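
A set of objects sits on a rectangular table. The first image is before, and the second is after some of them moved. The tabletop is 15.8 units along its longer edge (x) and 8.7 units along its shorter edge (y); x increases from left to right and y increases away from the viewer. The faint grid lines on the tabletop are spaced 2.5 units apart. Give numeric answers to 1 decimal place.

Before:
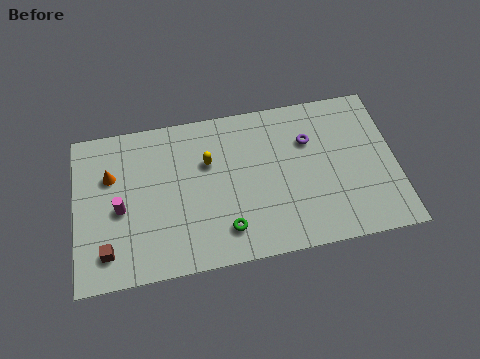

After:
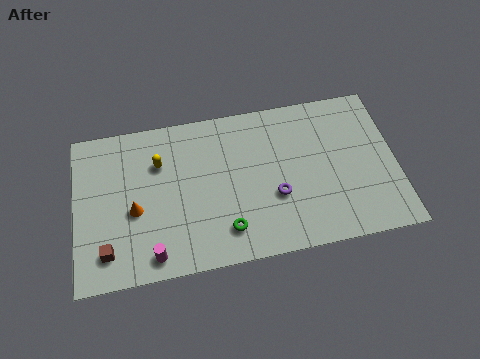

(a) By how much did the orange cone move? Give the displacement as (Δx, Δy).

(1.1, -2.1)

The orange cone started near (1.8, 5.8) and ended near (2.9, 3.7).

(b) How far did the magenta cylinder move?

3.2

From (2.2, 3.9) to (3.7, 1.1), the magenta cylinder covered √(1.5² + 2.8²) ≈ 3.2 units.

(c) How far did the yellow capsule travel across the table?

2.4

The yellow capsule moved from about (6.6, 5.7) to (4.2, 6.1), a distance of √(2.4² + 0.4²) ≈ 2.4.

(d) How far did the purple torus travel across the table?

3.3

The purple torus was near (11.6, 6.0) before and (9.8, 3.2) after, so it travelled √(1.8² + 2.8²) ≈ 3.3 units.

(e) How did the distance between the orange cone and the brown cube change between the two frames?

-1.7

Before: roughly 4.1 units apart; after: 2.4. That's 1.7 units closer together.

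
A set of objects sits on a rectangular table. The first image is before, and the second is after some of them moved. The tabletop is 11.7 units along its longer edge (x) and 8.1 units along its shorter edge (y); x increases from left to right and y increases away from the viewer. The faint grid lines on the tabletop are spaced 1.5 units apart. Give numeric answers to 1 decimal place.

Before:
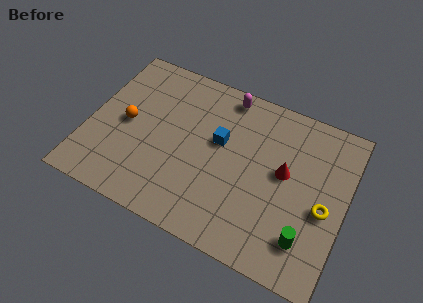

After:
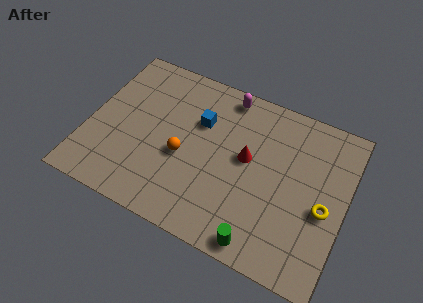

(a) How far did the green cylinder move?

2.1

The green cylinder moved from about (10.2, 1.8) to (8.3, 0.8), a distance of √(1.9² + 1.0²) ≈ 2.1.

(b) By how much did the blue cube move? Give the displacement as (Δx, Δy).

(-1.0, 0.6)

The blue cube was at about (5.9, 4.8) and moved to about (4.9, 5.4).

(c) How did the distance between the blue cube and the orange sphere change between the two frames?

-2.2

They were about 4.3 units apart before and 2.1 after — 2.2 units closer together.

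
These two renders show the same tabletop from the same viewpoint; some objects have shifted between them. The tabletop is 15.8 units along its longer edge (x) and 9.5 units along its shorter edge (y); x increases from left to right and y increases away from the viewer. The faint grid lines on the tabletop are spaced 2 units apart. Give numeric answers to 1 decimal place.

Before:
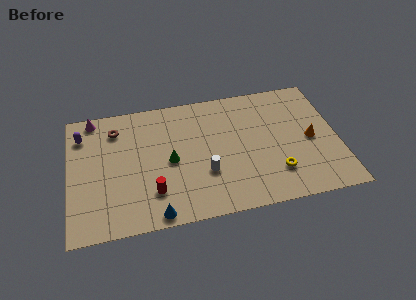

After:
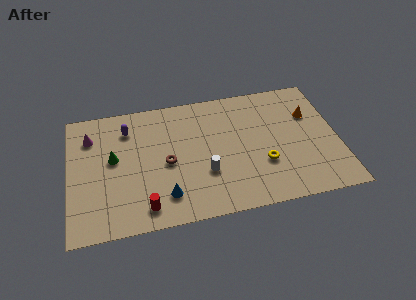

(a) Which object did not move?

the white cylinder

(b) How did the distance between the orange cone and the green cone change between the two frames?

+3.5

The distance was about 8.3 in the first image and 11.8 in the second, so they moved 3.5 units further apart.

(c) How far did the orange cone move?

1.9

The orange cone moved from about (14.2, 4.5) to (14.3, 6.4), a distance of √(0.1² + 1.9²) ≈ 1.9.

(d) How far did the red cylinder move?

1.1

The red cylinder moved from about (4.8, 2.4) to (4.3, 1.4), a distance of √(0.5² + 1.0²) ≈ 1.1.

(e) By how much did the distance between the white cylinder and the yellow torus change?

-0.8

Before: roughly 4.2 units apart; after: 3.4. That's 0.8 units closer together.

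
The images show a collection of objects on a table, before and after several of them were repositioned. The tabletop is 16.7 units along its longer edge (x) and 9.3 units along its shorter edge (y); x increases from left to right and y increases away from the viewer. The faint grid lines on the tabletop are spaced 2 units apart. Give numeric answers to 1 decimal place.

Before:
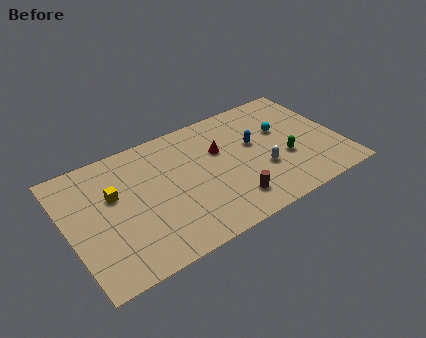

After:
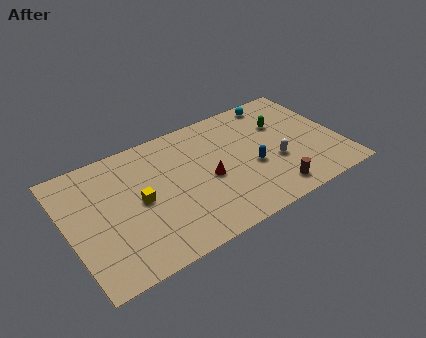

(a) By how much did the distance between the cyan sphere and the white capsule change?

+1.9

They were about 3.0 units apart before and 4.9 after — 1.9 units further apart.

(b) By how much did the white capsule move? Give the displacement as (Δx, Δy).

(0.9, 0.2)

The white capsule started near (11.7, 3.3) and ended near (12.6, 3.5).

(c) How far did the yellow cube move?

1.8

From (2.9, 5.8) to (4.3, 4.6), the yellow cube covered √(1.4² + 1.2²) ≈ 1.8 units.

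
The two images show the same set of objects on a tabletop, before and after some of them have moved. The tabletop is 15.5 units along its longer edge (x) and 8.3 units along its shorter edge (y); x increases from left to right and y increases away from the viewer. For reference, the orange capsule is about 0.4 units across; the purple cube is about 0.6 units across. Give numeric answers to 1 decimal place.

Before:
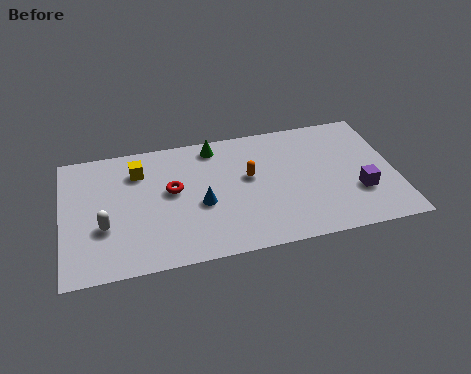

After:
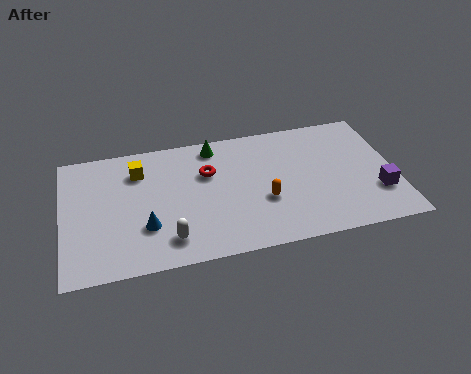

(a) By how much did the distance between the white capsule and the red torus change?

+0.8

They were about 3.6 units apart before and 4.4 after — 0.8 units further apart.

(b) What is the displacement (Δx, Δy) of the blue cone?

(-2.6, -0.9)

The blue cone started near (6.4, 3.5) and ended near (3.8, 2.6).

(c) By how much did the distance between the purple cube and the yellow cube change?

+0.9

Before: roughly 10.7 units apart; after: 11.6. That's 0.9 units further apart.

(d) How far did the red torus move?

1.9

From (5.1, 4.7) to (6.8, 5.5), the red torus covered √(1.7² + 0.8²) ≈ 1.9 units.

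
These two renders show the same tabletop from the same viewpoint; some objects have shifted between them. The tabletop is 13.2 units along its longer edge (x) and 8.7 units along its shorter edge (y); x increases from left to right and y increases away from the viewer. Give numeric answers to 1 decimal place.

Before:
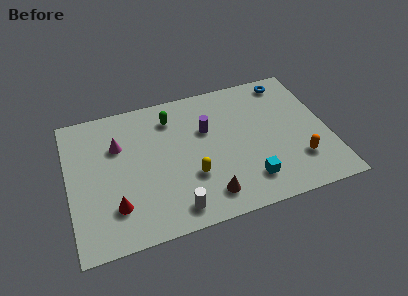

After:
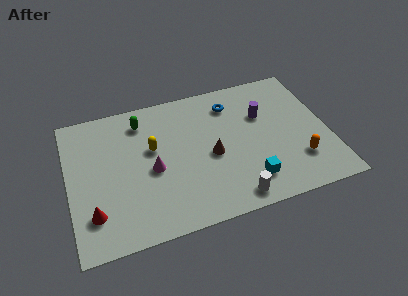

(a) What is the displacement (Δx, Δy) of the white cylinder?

(2.9, -0.2)

The white cylinder was at about (5.1, 1.2) and moved to about (8.0, 1.0).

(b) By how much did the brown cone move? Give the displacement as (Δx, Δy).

(0.4, 2.4)

The brown cone was at about (6.8, 1.5) and moved to about (7.2, 3.9).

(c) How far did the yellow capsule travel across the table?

2.9

From (6.1, 2.9) to (4.3, 5.2), the yellow capsule covered √(1.8² + 2.3²) ≈ 2.9 units.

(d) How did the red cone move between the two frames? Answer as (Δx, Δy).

(-1.1, -0.1)

The red cone was at about (2.2, 2.2) and moved to about (1.1, 2.1).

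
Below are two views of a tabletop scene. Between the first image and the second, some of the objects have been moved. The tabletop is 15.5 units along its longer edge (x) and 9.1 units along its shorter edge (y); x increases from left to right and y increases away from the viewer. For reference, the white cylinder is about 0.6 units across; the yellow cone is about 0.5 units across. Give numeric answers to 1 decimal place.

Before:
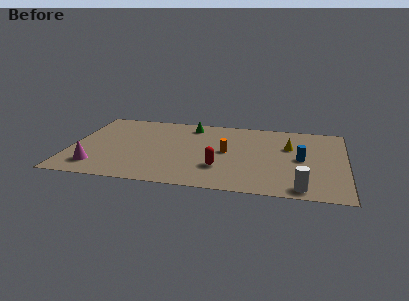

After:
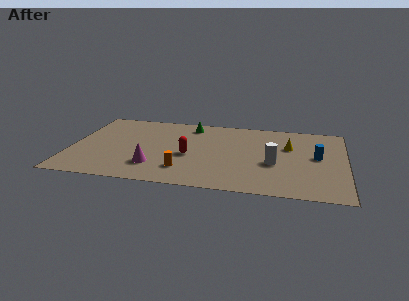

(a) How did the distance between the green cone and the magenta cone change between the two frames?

-2.0

Before: roughly 7.7 units apart; after: 5.7. That's 2.0 units closer together.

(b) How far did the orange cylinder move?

3.5

From (8.8, 4.7) to (6.5, 2.1), the orange cylinder covered √(2.3² + 2.6²) ≈ 3.5 units.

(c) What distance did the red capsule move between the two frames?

2.2

From (8.5, 2.7) to (6.7, 3.9), the red capsule covered √(1.8² + 1.2²) ≈ 2.2 units.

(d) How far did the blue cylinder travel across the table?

1.0

From (13.0, 4.5) to (13.9, 4.9), the blue cylinder covered √(0.9² + 0.4²) ≈ 1.0 units.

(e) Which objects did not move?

the yellow cone and the green cone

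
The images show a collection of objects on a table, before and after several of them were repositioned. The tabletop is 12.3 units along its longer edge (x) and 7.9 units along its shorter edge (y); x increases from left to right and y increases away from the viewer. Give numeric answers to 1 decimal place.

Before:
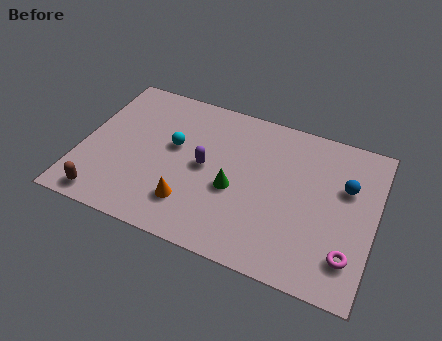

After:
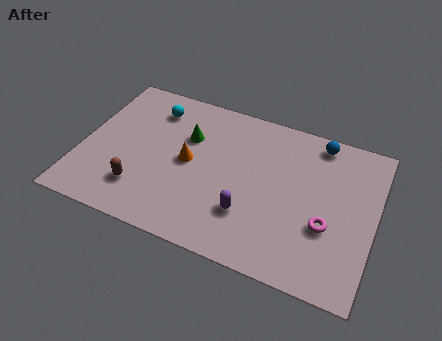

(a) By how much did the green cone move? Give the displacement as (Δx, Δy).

(-2.2, 2.0)

From the two frames, the green cone sits at roughly (6.5, 3.3) before and (4.3, 5.3) after.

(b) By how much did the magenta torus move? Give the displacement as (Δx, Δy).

(-1.0, 1.1)

The magenta torus was at about (11.4, 1.8) and moved to about (10.4, 2.9).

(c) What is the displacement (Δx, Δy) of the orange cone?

(-0.3, 2.1)

The orange cone started near (4.8, 1.9) and ended near (4.5, 4.0).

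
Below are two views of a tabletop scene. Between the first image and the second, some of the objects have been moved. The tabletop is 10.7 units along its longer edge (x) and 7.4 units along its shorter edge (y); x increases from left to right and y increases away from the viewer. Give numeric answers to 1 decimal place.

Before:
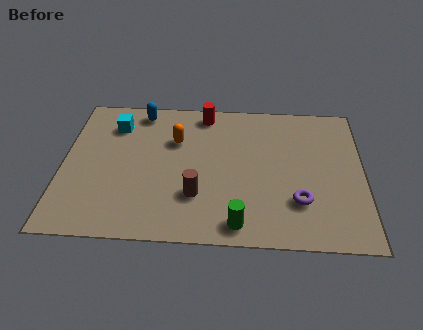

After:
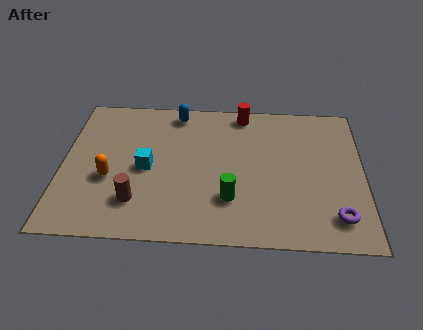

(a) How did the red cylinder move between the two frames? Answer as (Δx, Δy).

(1.4, 0.1)

From the two frames, the red cylinder sits at roughly (5.0, 6.5) before and (6.4, 6.6) after.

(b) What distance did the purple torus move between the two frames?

1.5

The purple torus moved from about (8.4, 2.1) to (9.7, 1.4), a distance of √(1.3² + 0.7²) ≈ 1.5.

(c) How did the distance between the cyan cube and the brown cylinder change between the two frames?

-2.9

Before: roughly 4.6 units apart; after: 1.7. That's 2.9 units closer together.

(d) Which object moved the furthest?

the orange capsule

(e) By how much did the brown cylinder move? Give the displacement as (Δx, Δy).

(-2.1, -0.4)

From the two frames, the brown cylinder sits at roughly (4.8, 2.2) before and (2.7, 1.8) after.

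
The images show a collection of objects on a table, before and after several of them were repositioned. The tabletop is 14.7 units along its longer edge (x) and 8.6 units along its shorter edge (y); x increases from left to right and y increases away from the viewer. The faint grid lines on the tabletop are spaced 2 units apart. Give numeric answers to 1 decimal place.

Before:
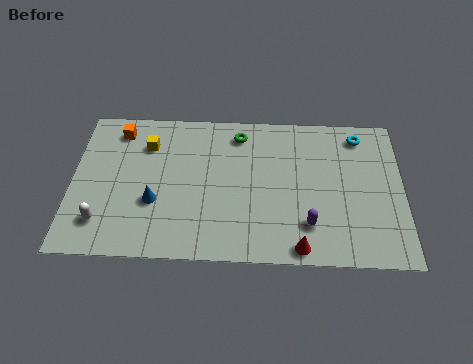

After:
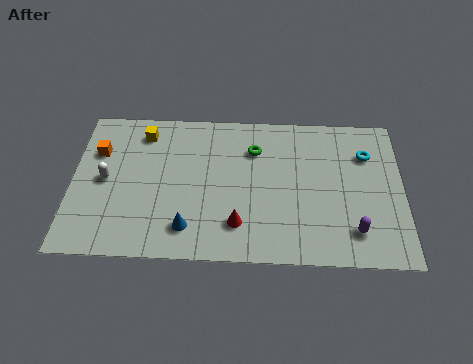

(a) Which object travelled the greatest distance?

the red cone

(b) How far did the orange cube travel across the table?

1.6

The orange cube was near (2.0, 7.2) before and (1.1, 5.9) after, so it travelled √(0.9² + 1.3²) ≈ 1.6 units.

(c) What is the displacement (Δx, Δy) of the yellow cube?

(-0.2, 0.7)

The yellow cube started near (3.3, 6.4) and ended near (3.1, 7.1).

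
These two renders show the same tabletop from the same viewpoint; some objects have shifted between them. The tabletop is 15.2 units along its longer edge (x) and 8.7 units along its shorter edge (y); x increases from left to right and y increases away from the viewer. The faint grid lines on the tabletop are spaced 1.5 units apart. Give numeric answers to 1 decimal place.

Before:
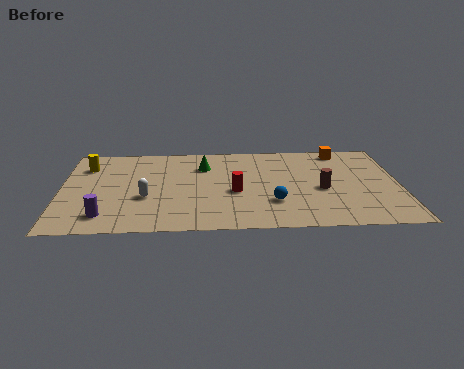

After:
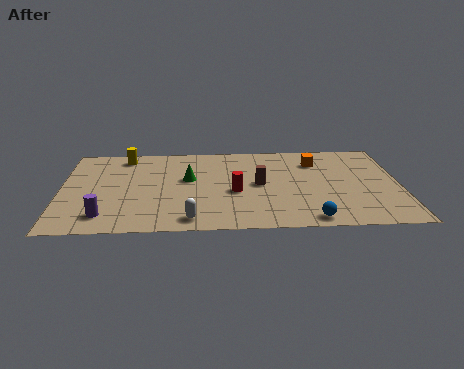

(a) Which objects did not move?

the purple cylinder and the red cylinder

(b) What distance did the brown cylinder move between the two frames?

2.9

The brown cylinder moved from about (11.7, 3.8) to (8.9, 4.4), a distance of √(2.8² + 0.6²) ≈ 2.9.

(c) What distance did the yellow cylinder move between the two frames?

1.9

The yellow cylinder moved from about (1.1, 6.6) to (2.8, 7.5), a distance of √(1.7² + 0.9²) ≈ 1.9.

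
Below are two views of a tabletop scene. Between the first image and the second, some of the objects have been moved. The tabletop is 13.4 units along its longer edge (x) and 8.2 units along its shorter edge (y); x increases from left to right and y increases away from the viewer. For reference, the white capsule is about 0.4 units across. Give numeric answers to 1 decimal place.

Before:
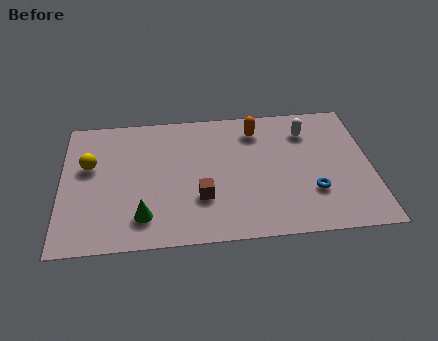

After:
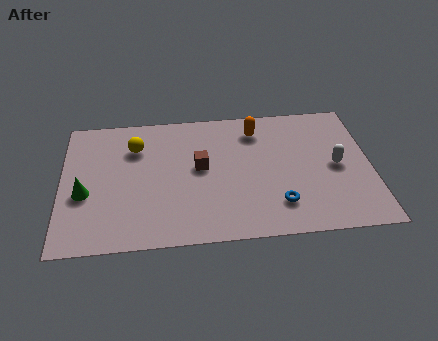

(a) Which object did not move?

the orange capsule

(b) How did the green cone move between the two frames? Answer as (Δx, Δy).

(-2.5, 1.6)

From the two frames, the green cone sits at roughly (3.5, 1.7) before and (1.0, 3.3) after.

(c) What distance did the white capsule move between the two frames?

2.6

From (10.7, 6.3) to (11.9, 4.0), the white capsule covered √(1.2² + 2.3²) ≈ 2.6 units.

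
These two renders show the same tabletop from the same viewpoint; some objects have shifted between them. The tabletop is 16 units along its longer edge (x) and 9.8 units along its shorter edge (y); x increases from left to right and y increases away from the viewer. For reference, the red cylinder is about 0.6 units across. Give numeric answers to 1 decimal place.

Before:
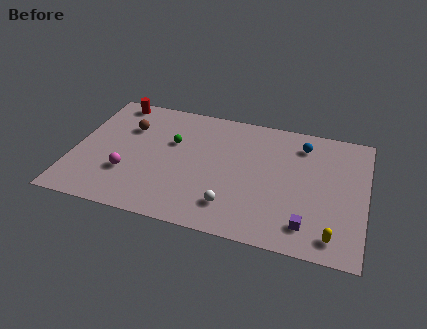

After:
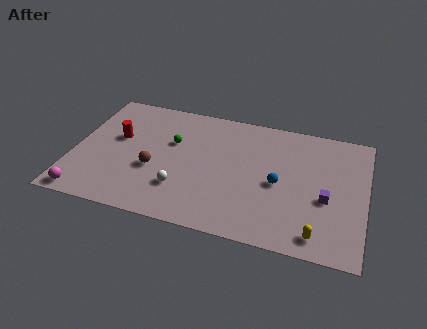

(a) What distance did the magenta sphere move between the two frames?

3.0

The magenta sphere moved from about (3.1, 3.1) to (1.0, 0.9), a distance of √(2.1² + 2.2²) ≈ 3.0.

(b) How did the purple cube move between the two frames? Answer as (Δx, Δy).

(0.9, 2.2)

The purple cube started near (13.0, 1.8) and ended near (13.9, 4.0).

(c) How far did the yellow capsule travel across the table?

0.8

The yellow capsule was near (14.4, 1.4) before and (13.6, 1.3) after, so it travelled √(0.8² + 0.1²) ≈ 0.8 units.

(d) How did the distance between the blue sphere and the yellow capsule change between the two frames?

-2.9

The distance was about 6.8 in the first image and 3.9 in the second, so they moved 2.9 units closer together.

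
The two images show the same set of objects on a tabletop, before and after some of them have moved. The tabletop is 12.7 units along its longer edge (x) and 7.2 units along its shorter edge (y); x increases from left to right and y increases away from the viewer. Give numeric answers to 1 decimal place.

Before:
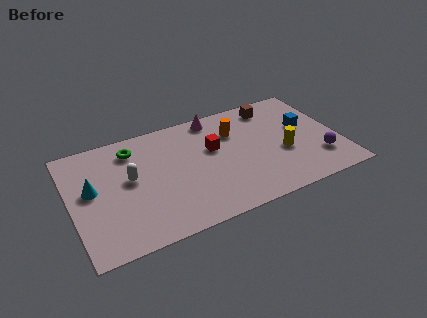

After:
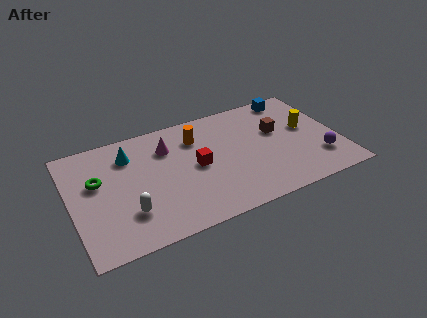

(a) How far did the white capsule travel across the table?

2.0

The white capsule moved from about (2.8, 4.0) to (2.5, 2.0), a distance of √(0.3² + 2.0²) ≈ 2.0.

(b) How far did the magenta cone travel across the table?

2.6

The magenta cone moved from about (7.1, 6.4) to (4.7, 5.3), a distance of √(2.4² + 1.1²) ≈ 2.6.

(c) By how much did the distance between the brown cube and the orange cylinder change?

+1.7

Before: roughly 2.2 units apart; after: 3.9. That's 1.7 units further apart.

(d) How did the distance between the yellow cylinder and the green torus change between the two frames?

+2.5

The distance was about 7.5 in the first image and 10.0 in the second, so they moved 2.5 units further apart.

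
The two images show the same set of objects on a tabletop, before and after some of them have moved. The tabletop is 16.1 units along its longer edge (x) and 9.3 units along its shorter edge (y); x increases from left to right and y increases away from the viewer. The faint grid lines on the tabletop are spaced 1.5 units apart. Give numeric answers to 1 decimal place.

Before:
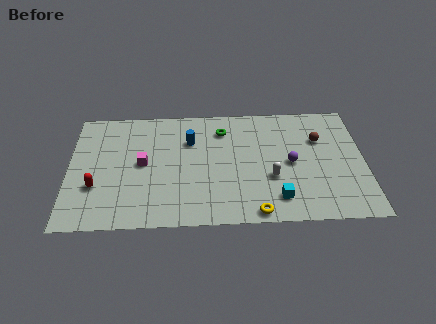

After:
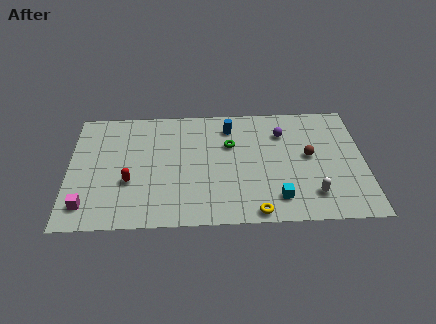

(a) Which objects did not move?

the yellow torus and the cyan cube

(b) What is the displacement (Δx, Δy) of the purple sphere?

(-0.4, 2.4)

The purple sphere was at about (12.1, 4.5) and moved to about (11.7, 6.9).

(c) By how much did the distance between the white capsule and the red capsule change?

+0.5

Before: roughly 9.5 units apart; after: 10.0. That's 0.5 units further apart.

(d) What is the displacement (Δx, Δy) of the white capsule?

(2.2, -1.4)

The white capsule started near (11.0, 3.4) and ended near (13.2, 2.0).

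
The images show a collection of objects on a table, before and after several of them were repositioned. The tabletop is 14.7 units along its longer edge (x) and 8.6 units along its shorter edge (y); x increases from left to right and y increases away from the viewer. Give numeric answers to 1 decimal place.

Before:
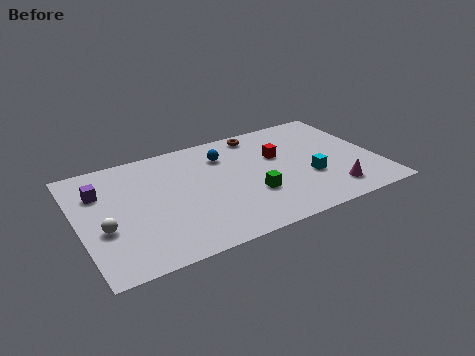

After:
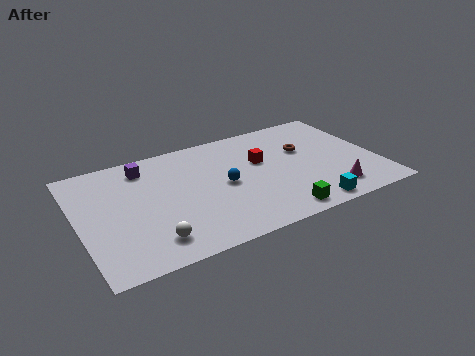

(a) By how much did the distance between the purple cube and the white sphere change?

+2.7

They were about 2.8 units apart before and 5.5 after — 2.7 units further apart.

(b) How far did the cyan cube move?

2.2

The cyan cube was near (11.2, 3.1) before and (10.8, 0.9) after, so it travelled √(0.4² + 2.2²) ≈ 2.2 units.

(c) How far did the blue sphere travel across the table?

2.3

From (7.4, 6.5) to (7.1, 4.2), the blue sphere covered √(0.3² + 2.3²) ≈ 2.3 units.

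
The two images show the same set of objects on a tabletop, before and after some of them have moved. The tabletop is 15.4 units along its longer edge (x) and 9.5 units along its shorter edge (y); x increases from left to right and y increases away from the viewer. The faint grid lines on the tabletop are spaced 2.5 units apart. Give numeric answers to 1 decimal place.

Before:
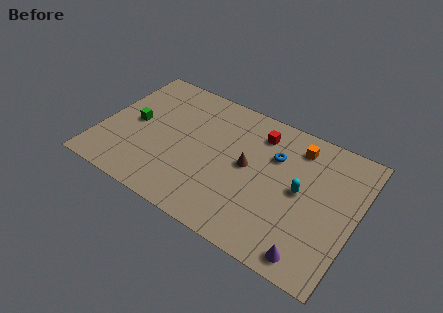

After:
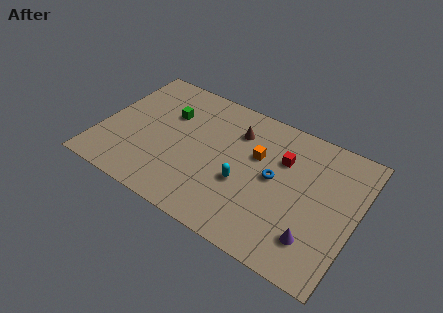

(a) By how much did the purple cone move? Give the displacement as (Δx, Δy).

(0.0, 1.1)

The purple cone started near (13.3, 1.1) and ended near (13.3, 2.2).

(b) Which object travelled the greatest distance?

the cyan capsule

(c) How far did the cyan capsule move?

3.5

The cyan capsule was near (12.1, 4.9) before and (8.8, 3.7) after, so it travelled √(3.3² + 1.2²) ≈ 3.5 units.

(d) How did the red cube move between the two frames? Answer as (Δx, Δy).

(1.6, -1.1)

The red cube started near (9.2, 7.6) and ended near (10.8, 6.5).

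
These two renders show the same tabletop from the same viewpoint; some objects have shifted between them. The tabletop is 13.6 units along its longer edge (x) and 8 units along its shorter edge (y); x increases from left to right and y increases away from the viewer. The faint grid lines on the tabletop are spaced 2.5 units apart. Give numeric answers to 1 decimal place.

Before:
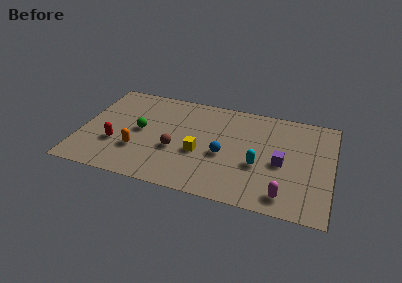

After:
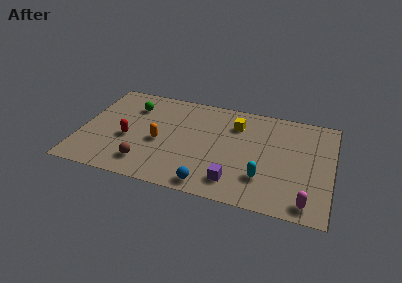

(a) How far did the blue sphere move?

2.6

From (7.8, 3.4) to (7.2, 0.9), the blue sphere covered √(0.6² + 2.5²) ≈ 2.6 units.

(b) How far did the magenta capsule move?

1.2

The magenta capsule moved from about (11.2, 1.2) to (12.4, 1.0), a distance of √(1.2² + 0.2²) ≈ 1.2.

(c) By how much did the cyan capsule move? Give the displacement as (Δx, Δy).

(0.3, -0.9)

The cyan capsule started near (9.7, 3.1) and ended near (10.0, 2.2).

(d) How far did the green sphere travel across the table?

2.0

The green sphere moved from about (3.2, 4.1) to (2.6, 6.0), a distance of √(0.6² + 1.9²) ≈ 2.0.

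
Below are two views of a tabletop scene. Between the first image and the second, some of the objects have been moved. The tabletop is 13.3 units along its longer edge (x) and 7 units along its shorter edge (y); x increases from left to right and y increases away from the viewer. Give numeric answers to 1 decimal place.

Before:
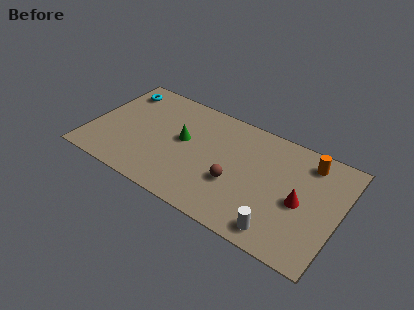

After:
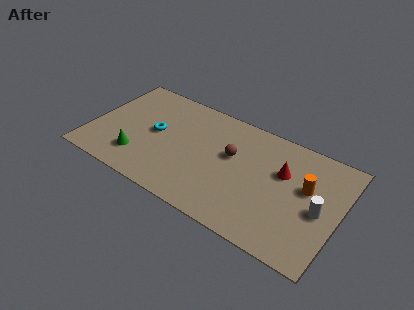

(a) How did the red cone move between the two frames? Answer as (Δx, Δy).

(-1.1, 1.3)

The red cone was at about (11.3, 3.2) and moved to about (10.2, 4.5).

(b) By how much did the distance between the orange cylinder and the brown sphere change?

-0.7

The distance was about 4.7 in the first image and 4.0 in the second, so they moved 0.7 units closer together.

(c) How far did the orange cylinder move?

1.6

The orange cylinder was near (11.4, 5.8) before and (11.5, 4.2) after, so it travelled √(0.1² + 1.6²) ≈ 1.6 units.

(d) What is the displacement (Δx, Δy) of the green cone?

(-2.1, -2.2)

The green cone started near (4.9, 3.9) and ended near (2.8, 1.7).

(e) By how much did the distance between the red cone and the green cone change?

+1.5

The distance was about 6.4 in the first image and 7.9 in the second, so they moved 1.5 units further apart.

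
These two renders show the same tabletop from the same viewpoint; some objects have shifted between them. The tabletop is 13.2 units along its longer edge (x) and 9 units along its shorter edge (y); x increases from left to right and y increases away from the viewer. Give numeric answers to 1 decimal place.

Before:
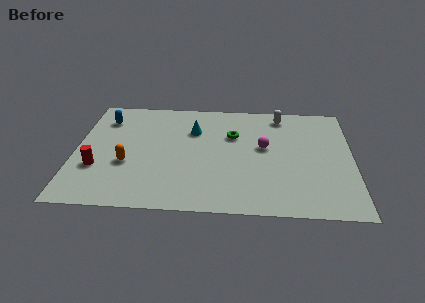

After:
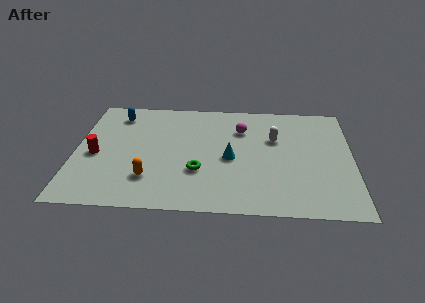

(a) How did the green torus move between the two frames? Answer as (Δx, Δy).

(-1.6, -3.0)

From the two frames, the green torus sits at roughly (7.5, 6.0) before and (5.9, 3.0) after.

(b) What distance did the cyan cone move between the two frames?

2.8

The cyan cone was near (5.6, 6.3) before and (7.4, 4.1) after, so it travelled √(1.8² + 2.2²) ≈ 2.8 units.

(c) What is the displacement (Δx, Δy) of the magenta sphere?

(-1.1, 1.4)

The magenta sphere was at about (9.0, 5.1) and moved to about (7.9, 6.5).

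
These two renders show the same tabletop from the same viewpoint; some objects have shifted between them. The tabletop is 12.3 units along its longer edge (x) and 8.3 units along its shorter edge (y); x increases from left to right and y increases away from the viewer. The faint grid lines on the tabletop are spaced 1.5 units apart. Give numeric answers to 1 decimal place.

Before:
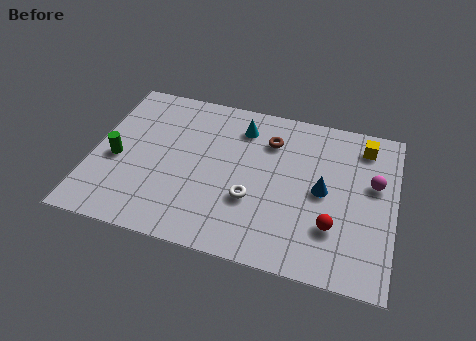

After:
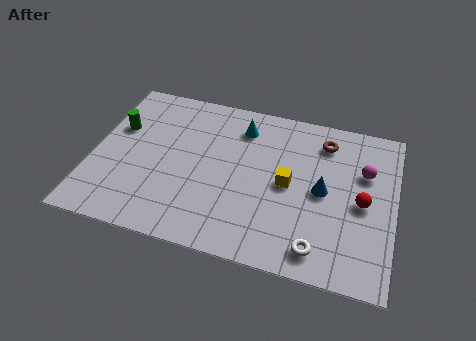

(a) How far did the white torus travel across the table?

3.3

The white torus moved from about (6.6, 2.9) to (9.4, 1.2), a distance of √(2.8² + 1.7²) ≈ 3.3.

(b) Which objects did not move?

the blue cone and the cyan cone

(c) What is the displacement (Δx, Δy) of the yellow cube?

(-2.9, -2.8)

From the two frames, the yellow cube sits at roughly (10.9, 6.9) before and (8.0, 4.1) after.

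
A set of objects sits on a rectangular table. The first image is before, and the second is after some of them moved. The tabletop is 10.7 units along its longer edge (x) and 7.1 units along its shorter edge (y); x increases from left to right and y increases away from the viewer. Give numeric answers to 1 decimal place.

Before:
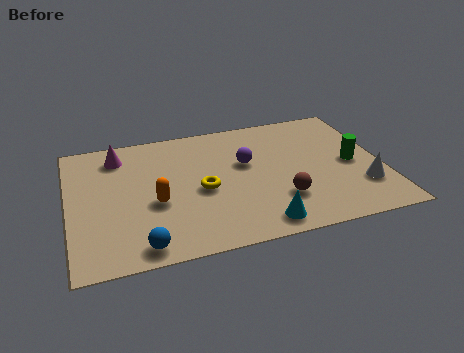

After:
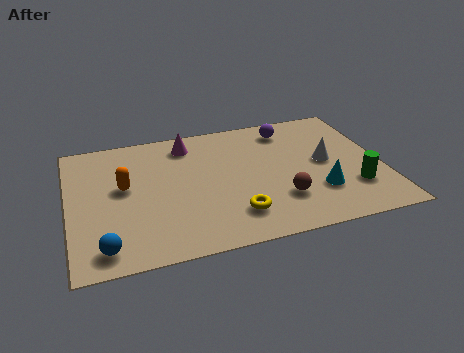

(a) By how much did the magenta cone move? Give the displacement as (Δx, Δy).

(2.4, 0.1)

The magenta cone was at about (1.8, 5.8) and moved to about (4.2, 5.9).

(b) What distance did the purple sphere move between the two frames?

2.3

The purple sphere was near (6.1, 4.3) before and (7.7, 5.9) after, so it travelled √(1.6² + 1.6²) ≈ 2.3 units.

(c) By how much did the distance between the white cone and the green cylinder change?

+0.5

The distance was about 1.4 in the first image and 1.9 in the second, so they moved 0.5 units further apart.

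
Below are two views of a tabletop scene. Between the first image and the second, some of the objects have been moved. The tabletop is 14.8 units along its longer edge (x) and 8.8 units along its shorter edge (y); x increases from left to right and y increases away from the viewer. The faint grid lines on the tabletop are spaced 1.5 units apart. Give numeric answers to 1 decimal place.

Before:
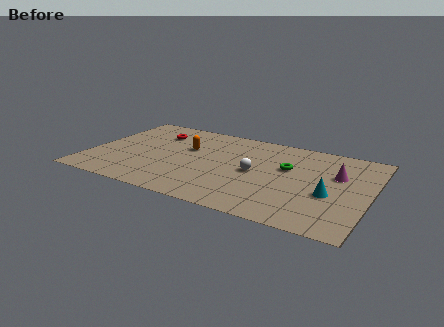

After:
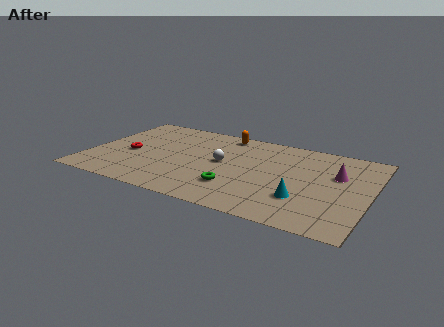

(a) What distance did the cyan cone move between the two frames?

1.6

From (12.8, 3.5) to (11.5, 2.6), the cyan cone covered √(1.3² + 0.9²) ≈ 1.6 units.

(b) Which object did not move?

the magenta cone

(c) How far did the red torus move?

2.9

The red torus moved from about (3.1, 6.6) to (2.1, 3.9), a distance of √(1.0² + 2.7²) ≈ 2.9.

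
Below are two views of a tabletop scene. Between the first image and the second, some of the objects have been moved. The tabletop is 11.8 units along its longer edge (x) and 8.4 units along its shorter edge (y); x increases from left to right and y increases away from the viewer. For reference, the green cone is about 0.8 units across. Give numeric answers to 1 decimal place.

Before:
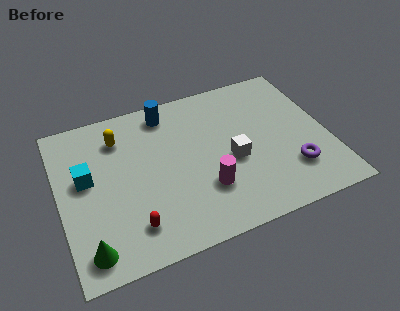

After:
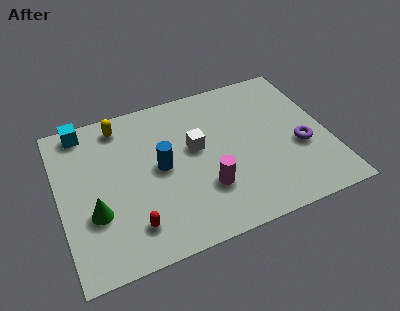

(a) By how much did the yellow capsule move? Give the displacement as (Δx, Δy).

(0.1, 0.7)

The yellow capsule started near (2.8, 6.5) and ended near (2.9, 7.2).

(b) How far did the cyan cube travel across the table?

2.7

From (1.2, 4.8) to (1.3, 7.5), the cyan cube covered √(0.1² + 2.7²) ≈ 2.7 units.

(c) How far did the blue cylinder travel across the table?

3.0

From (5.0, 7.2) to (4.4, 4.3), the blue cylinder covered √(0.6² + 2.9²) ≈ 3.0 units.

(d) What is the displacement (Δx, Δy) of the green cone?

(0.4, 1.7)

The green cone started near (1.0, 1.2) and ended near (1.4, 2.9).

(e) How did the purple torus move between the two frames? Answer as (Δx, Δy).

(0.5, 1.1)

The purple torus was at about (10.0, 2.2) and moved to about (10.5, 3.3).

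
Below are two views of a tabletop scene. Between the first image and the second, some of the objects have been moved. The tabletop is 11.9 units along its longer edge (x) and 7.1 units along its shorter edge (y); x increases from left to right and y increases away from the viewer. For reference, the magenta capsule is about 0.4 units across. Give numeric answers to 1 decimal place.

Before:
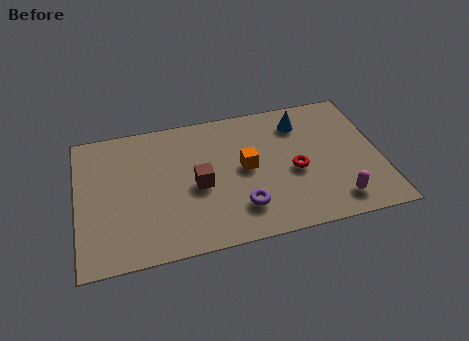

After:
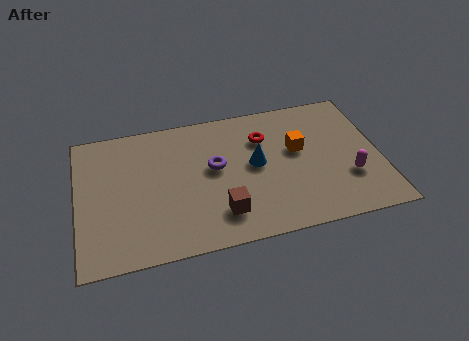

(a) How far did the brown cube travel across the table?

1.8

The brown cube moved from about (4.7, 3.2) to (5.5, 1.6), a distance of √(0.8² + 1.6²) ≈ 1.8.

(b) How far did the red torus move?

2.3

The red torus was near (8.5, 3.1) before and (7.4, 5.1) after, so it travelled √(1.1² + 2.0²) ≈ 2.3 units.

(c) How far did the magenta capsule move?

1.3

From (10.0, 1.2) to (10.6, 2.3), the magenta capsule covered √(0.6² + 1.1²) ≈ 1.3 units.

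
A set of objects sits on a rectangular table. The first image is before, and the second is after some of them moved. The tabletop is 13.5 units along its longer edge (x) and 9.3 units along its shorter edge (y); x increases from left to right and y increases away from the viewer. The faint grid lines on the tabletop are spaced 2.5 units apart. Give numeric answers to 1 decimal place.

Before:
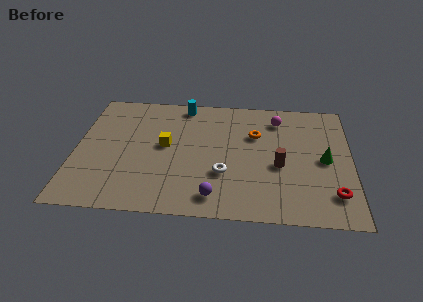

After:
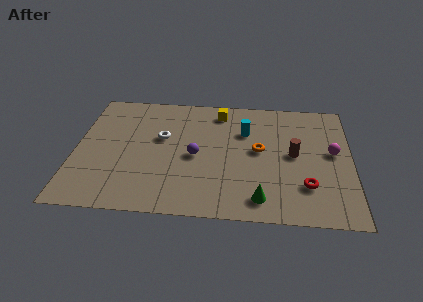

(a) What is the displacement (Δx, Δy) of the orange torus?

(0.2, -1.2)

From the two frames, the orange torus sits at roughly (8.8, 6.2) before and (9.0, 5.0) after.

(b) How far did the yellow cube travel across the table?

3.9

The yellow cube was near (4.4, 5.0) before and (7.0, 7.9) after, so it travelled √(2.6² + 2.9²) ≈ 3.9 units.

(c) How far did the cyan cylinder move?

3.6

The cyan cylinder was near (5.2, 8.3) before and (8.3, 6.4) after, so it travelled √(3.1² + 1.9²) ≈ 3.6 units.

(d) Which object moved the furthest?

the green cone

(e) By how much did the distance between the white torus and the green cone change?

+1.4

Before: roughly 5.1 units apart; after: 6.5. That's 1.4 units further apart.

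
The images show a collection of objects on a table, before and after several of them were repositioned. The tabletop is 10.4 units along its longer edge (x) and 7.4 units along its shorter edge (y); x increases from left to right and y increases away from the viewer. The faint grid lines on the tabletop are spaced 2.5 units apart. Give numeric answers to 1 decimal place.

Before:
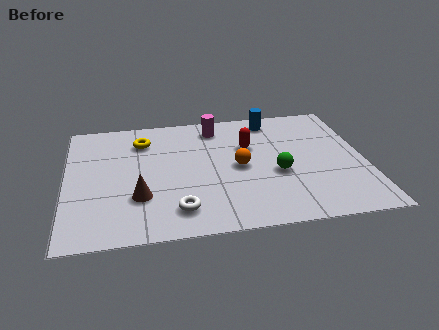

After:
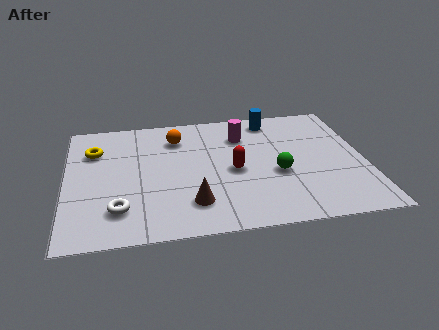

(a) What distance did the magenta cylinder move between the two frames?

1.1

From (5.3, 6.2) to (6.2, 5.5), the magenta cylinder covered √(0.9² + 0.7²) ≈ 1.1 units.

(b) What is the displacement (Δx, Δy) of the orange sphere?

(-2.1, 2.1)

From the two frames, the orange sphere sits at roughly (6.0, 3.6) before and (3.9, 5.7) after.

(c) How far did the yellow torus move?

1.7

From (2.7, 5.7) to (1.0, 5.3), the yellow torus covered √(1.7² + 0.4²) ≈ 1.7 units.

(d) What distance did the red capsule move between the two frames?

1.5

From (6.4, 4.8) to (5.8, 3.4), the red capsule covered √(0.6² + 1.4²) ≈ 1.5 units.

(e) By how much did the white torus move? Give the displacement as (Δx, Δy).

(-2.0, 0.3)

The white torus was at about (3.8, 1.4) and moved to about (1.8, 1.7).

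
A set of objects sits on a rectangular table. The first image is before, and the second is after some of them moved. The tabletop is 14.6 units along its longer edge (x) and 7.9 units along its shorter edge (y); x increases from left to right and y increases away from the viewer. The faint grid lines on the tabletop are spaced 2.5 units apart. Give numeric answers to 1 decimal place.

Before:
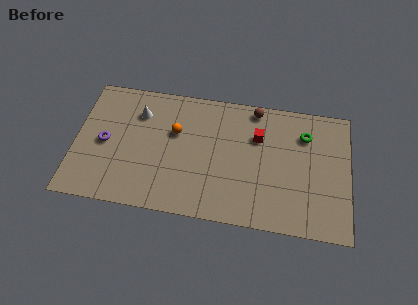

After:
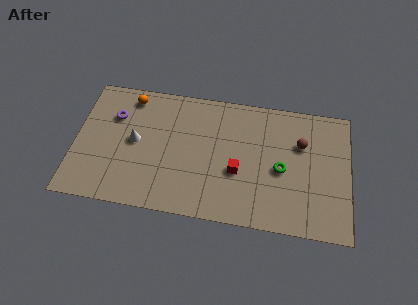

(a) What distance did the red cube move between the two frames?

2.5

The red cube was near (9.7, 5.4) before and (8.7, 3.1) after, so it travelled √(1.0² + 2.3²) ≈ 2.5 units.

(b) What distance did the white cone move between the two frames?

1.8

From (3.3, 5.9) to (3.2, 4.1), the white cone covered √(0.1² + 1.8²) ≈ 1.8 units.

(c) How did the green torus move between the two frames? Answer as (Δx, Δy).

(-1.2, -2.3)

The green torus started near (12.2, 5.9) and ended near (11.0, 3.6).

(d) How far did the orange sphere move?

3.1

The orange sphere was near (5.3, 5.0) before and (2.8, 6.8) after, so it travelled √(2.5² + 1.8²) ≈ 3.1 units.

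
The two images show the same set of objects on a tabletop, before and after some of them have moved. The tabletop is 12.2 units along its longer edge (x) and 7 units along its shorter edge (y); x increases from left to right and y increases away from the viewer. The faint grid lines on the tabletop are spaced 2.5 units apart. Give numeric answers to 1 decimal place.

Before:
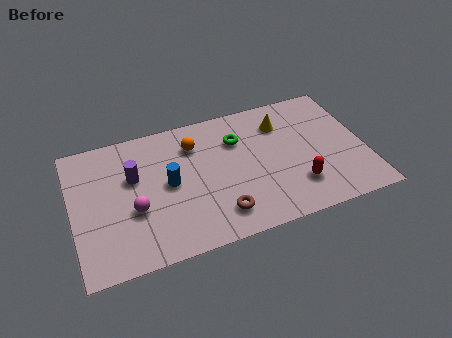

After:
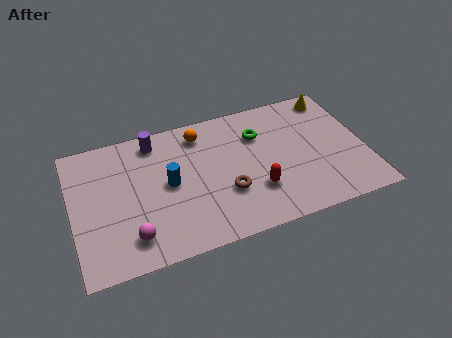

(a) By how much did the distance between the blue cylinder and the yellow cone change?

+2.4

The distance was about 5.2 in the first image and 7.6 in the second, so they moved 2.4 units further apart.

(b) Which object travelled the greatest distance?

the yellow cone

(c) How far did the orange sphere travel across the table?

0.6

The orange sphere moved from about (5.2, 5.3) to (5.5, 5.8), a distance of √(0.3² + 0.5²) ≈ 0.6.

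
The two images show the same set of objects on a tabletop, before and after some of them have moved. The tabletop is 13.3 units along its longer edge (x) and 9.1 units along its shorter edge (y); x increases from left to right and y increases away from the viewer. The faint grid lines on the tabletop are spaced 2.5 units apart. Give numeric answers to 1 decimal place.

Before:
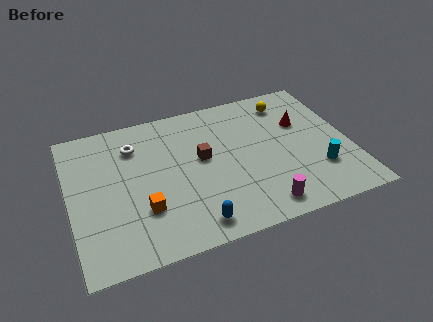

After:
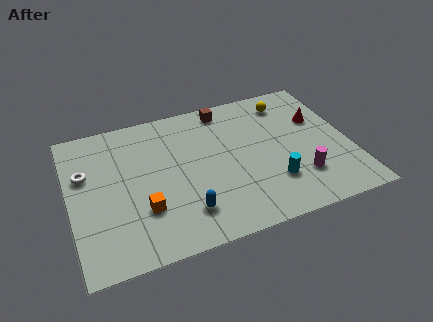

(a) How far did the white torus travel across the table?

2.6

From (3.2, 6.9) to (0.8, 5.8), the white torus covered √(2.4² + 1.1²) ≈ 2.6 units.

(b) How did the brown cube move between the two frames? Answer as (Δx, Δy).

(1.4, 2.9)

The brown cube was at about (6.3, 5.1) and moved to about (7.7, 8.0).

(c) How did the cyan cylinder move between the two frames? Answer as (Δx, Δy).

(-2.2, -0.1)

The cyan cylinder started near (11.6, 2.6) and ended near (9.4, 2.5).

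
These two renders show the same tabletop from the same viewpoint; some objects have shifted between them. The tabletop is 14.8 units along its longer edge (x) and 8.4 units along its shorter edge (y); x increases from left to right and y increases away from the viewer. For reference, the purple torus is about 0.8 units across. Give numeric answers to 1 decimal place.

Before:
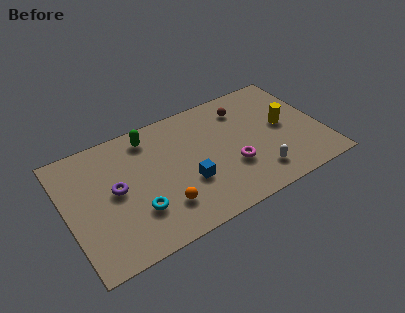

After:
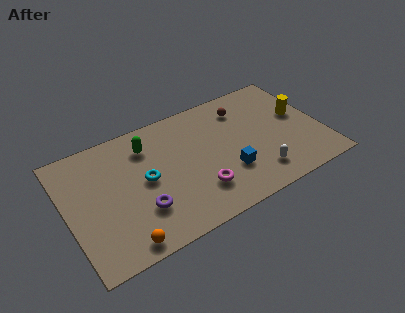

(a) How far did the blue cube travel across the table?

2.3

The blue cube was near (6.8, 3.0) before and (9.1, 2.6) after, so it travelled √(2.3² + 0.4²) ≈ 2.3 units.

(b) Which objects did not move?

the white capsule and the brown sphere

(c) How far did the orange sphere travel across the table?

2.8

The orange sphere was near (5.2, 2.1) before and (2.7, 0.9) after, so it travelled √(2.5² + 1.2²) ≈ 2.8 units.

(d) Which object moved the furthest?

the orange sphere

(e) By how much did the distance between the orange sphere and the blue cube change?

+4.8

The distance was about 1.8 in the first image and 6.6 in the second, so they moved 4.8 units further apart.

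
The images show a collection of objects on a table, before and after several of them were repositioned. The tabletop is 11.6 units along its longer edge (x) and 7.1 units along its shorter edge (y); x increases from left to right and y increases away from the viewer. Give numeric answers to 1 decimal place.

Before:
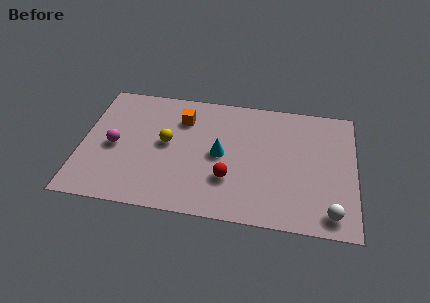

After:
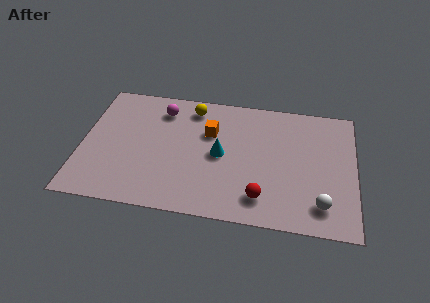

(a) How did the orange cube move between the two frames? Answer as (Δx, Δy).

(1.2, -0.6)

The orange cube started near (4.2, 5.3) and ended near (5.4, 4.7).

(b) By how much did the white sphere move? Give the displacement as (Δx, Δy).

(-0.4, 0.4)

From the two frames, the white sphere sits at roughly (10.6, 1.0) before and (10.2, 1.4) after.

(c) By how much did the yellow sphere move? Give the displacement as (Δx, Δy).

(1.0, 2.2)

The yellow sphere started near (3.6, 3.8) and ended near (4.6, 6.0).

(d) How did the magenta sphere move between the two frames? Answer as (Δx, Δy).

(1.9, 2.4)

The magenta sphere was at about (1.4, 3.3) and moved to about (3.3, 5.7).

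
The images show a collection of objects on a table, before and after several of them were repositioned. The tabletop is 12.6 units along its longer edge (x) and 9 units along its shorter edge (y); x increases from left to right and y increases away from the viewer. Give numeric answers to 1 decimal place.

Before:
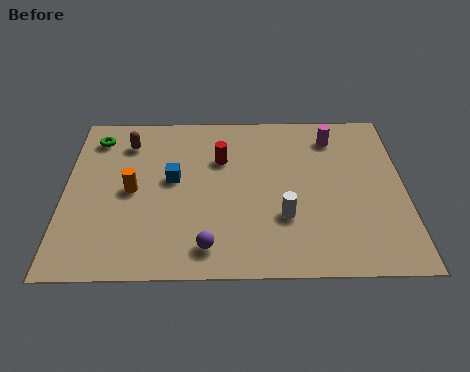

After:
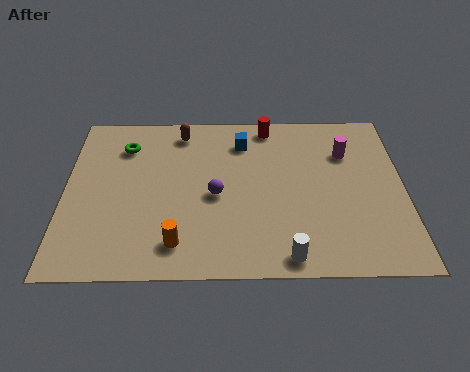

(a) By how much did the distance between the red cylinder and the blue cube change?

-0.8

They were about 2.1 units apart before and 1.3 after — 0.8 units closer together.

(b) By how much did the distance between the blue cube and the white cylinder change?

+1.8

They were about 4.6 units apart before and 6.4 after — 1.8 units further apart.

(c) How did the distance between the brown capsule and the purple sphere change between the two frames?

-2.6

Before: roughly 6.4 units apart; after: 3.8. That's 2.6 units closer together.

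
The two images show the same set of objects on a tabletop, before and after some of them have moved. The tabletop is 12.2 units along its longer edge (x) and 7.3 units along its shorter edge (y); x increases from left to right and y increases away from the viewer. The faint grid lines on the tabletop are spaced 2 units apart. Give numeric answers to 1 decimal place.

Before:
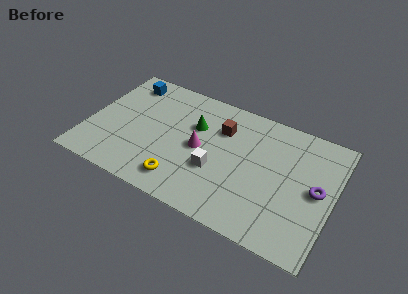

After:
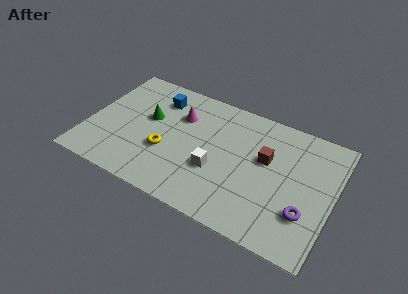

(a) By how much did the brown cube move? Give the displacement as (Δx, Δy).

(2.3, -0.8)

The brown cube was at about (6.5, 5.2) and moved to about (8.8, 4.4).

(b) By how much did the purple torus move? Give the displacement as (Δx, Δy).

(-0.4, -1.5)

The purple torus was at about (11.4, 3.7) and moved to about (11.0, 2.2).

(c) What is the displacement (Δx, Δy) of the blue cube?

(1.7, -0.4)

From the two frames, the blue cube sits at roughly (1.5, 6.1) before and (3.2, 5.7) after.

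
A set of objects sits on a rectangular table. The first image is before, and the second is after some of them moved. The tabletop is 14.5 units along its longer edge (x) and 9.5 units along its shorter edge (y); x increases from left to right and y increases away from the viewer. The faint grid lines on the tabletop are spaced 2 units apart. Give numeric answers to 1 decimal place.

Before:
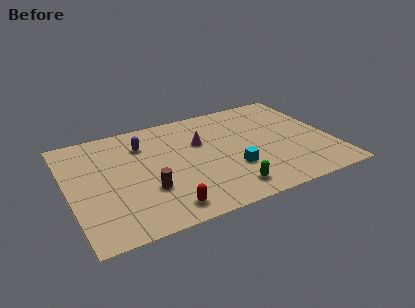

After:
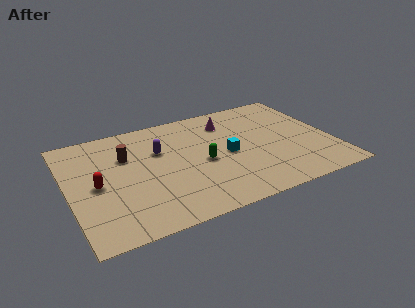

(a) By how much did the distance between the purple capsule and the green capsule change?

-4.0

Before: roughly 6.9 units apart; after: 2.9. That's 4.0 units closer together.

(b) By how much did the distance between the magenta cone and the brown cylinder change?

+1.4

They were about 4.5 units apart before and 5.9 after — 1.4 units further apart.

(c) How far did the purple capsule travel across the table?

1.2

From (4.3, 7.1) to (5.1, 6.2), the purple capsule covered √(0.8² + 0.9²) ≈ 1.2 units.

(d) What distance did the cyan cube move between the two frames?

1.4

The cyan cube moved from about (8.8, 3.1) to (8.7, 4.5), a distance of √(0.1² + 1.4²) ≈ 1.4.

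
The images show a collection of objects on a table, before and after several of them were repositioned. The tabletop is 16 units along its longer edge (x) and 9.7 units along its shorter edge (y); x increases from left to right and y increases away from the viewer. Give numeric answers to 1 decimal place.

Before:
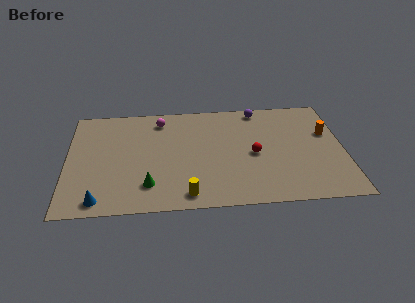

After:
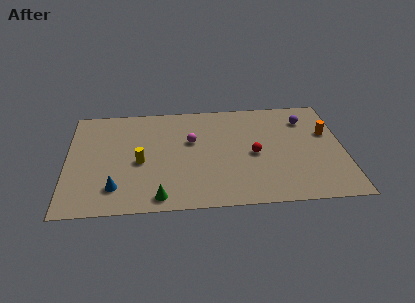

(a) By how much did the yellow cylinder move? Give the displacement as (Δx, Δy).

(-2.7, 3.1)

The yellow cylinder started near (6.9, 1.2) and ended near (4.2, 4.3).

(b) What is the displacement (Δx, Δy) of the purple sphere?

(2.7, -1.2)

From the two frames, the purple sphere sits at roughly (11.2, 8.7) before and (13.9, 7.5) after.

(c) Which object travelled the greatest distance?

the yellow cylinder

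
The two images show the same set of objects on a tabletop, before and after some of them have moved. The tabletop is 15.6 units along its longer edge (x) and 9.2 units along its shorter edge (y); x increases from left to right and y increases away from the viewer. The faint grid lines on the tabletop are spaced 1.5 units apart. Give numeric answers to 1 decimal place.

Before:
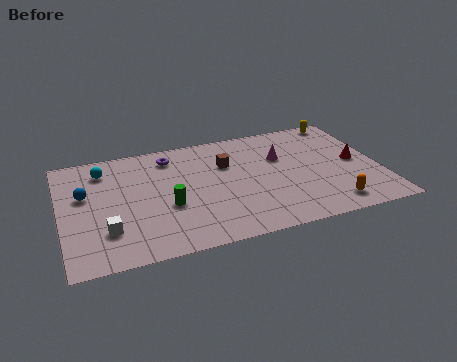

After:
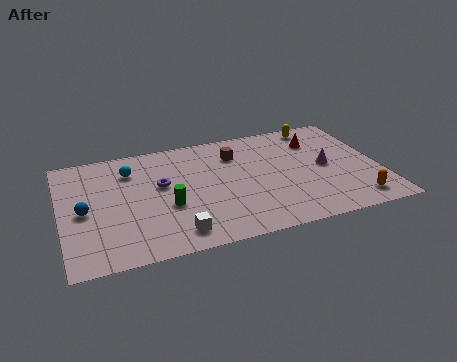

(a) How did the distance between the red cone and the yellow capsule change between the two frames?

-2.5

They were about 3.8 units apart before and 1.3 after — 2.5 units closer together.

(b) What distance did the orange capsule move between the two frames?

1.2

From (12.9, 1.4) to (14.1, 1.4), the orange capsule covered √(1.2² + 0.0²) ≈ 1.2 units.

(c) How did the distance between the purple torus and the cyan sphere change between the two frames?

-1.2

Before: roughly 3.3 units apart; after: 2.1. That's 1.2 units closer together.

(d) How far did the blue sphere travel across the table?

1.3

The blue sphere moved from about (1.2, 5.6) to (1.1, 4.3), a distance of √(0.1² + 1.3²) ≈ 1.3.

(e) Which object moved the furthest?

the white cube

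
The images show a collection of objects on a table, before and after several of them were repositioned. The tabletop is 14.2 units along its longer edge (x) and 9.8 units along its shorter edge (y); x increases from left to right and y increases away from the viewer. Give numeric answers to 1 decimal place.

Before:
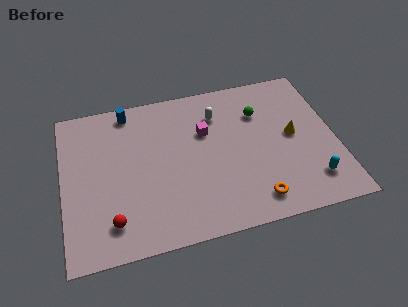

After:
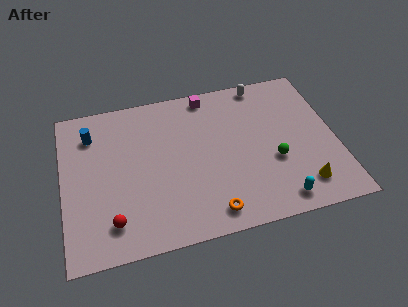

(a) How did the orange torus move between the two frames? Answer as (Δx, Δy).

(-2.3, -0.2)

From the two frames, the orange torus sits at roughly (9.7, 1.5) before and (7.4, 1.3) after.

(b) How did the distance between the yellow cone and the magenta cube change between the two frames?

+3.6

They were about 4.7 units apart before and 8.3 after — 3.6 units further apart.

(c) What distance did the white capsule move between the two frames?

2.9

The white capsule moved from about (8.2, 7.4) to (10.7, 8.9), a distance of √(2.5² + 1.5²) ≈ 2.9.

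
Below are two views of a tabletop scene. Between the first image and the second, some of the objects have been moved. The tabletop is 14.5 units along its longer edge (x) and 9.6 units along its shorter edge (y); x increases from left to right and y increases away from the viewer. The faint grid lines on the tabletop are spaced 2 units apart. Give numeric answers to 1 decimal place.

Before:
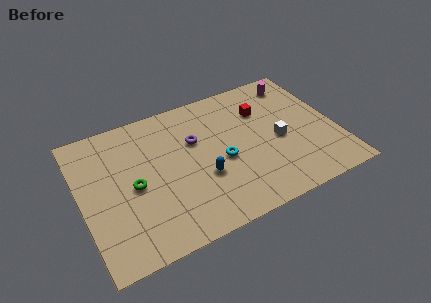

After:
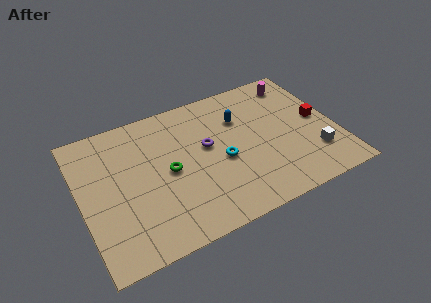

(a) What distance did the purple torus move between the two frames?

0.9

From (6.6, 6.2) to (7.2, 5.5), the purple torus covered √(0.6² + 0.7²) ≈ 0.9 units.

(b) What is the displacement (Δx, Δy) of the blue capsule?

(2.6, 3.2)

From the two frames, the blue capsule sits at roughly (6.7, 3.5) before and (9.3, 6.7) after.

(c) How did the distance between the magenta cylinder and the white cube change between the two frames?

+1.5

The distance was about 4.1 in the first image and 5.6 in the second, so they moved 1.5 units further apart.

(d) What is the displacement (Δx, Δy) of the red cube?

(3.0, -1.9)

The red cube started near (10.6, 6.8) and ended near (13.6, 4.9).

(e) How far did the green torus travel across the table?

2.0

From (2.9, 4.5) to (4.9, 4.7), the green torus covered √(2.0² + 0.2²) ≈ 2.0 units.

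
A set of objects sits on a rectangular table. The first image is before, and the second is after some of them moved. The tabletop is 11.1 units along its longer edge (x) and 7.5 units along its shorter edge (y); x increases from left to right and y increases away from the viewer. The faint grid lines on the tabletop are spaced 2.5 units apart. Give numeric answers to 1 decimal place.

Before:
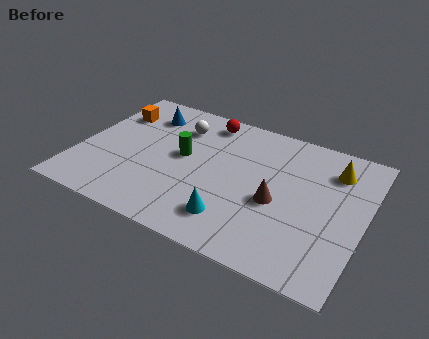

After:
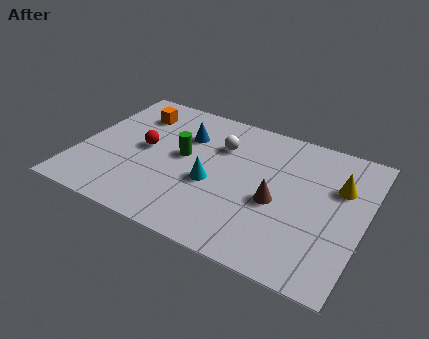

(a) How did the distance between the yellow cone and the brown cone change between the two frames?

-0.4

Before: roughly 3.2 units apart; after: 2.8. That's 0.4 units closer together.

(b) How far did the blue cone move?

1.8

The blue cone was near (2.2, 5.9) before and (3.9, 5.3) after, so it travelled √(1.7² + 0.6²) ≈ 1.8 units.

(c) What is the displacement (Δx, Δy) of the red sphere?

(-2.1, -2.6)

The red sphere started near (4.6, 6.5) and ended near (2.5, 3.9).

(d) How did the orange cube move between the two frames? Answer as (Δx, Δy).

(0.8, 0.3)

The orange cube started near (1.0, 5.5) and ended near (1.8, 5.8).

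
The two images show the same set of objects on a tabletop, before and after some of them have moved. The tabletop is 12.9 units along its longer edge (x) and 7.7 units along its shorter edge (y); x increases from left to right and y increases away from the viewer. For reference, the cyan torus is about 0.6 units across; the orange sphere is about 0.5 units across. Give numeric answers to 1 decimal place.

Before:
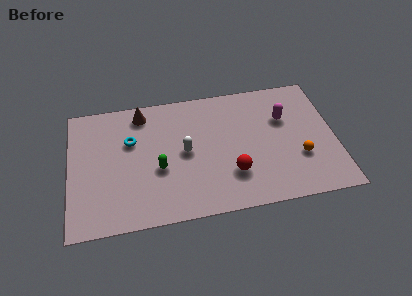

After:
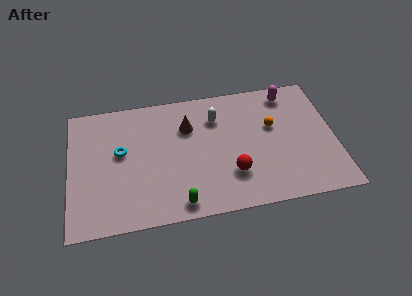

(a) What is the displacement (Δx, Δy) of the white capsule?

(1.6, 1.8)

From the two frames, the white capsule sits at roughly (5.6, 3.9) before and (7.2, 5.7) after.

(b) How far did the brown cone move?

2.5

The brown cone moved from about (3.6, 6.6) to (5.8, 5.4), a distance of √(2.2² + 1.2²) ≈ 2.5.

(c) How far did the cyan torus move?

0.8

The cyan torus was near (3.0, 5.0) before and (2.5, 4.4) after, so it travelled √(0.5² + 0.6²) ≈ 0.8 units.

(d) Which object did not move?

the red sphere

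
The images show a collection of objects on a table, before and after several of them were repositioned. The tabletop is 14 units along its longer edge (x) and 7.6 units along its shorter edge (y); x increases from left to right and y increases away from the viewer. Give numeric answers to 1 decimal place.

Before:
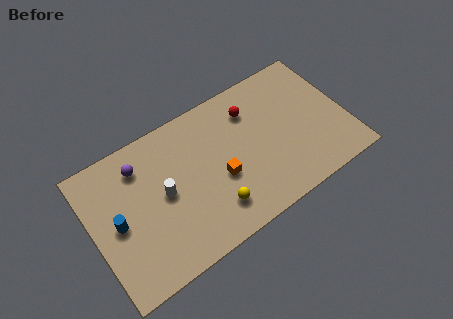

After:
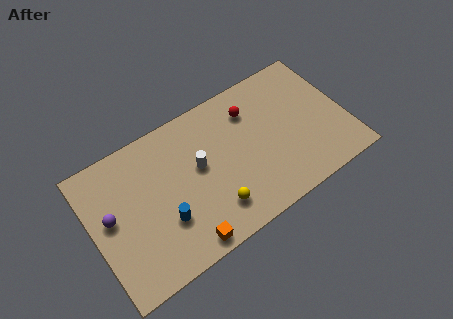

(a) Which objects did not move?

the yellow sphere and the red sphere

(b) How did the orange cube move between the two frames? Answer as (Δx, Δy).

(-2.4, -2.3)

From the two frames, the orange cube sits at roughly (6.9, 3.1) before and (4.5, 0.8) after.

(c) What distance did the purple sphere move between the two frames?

2.6

The purple sphere moved from about (2.9, 6.0) to (1.0, 4.2), a distance of √(1.9² + 1.8²) ≈ 2.6.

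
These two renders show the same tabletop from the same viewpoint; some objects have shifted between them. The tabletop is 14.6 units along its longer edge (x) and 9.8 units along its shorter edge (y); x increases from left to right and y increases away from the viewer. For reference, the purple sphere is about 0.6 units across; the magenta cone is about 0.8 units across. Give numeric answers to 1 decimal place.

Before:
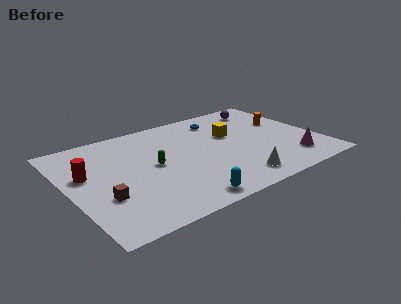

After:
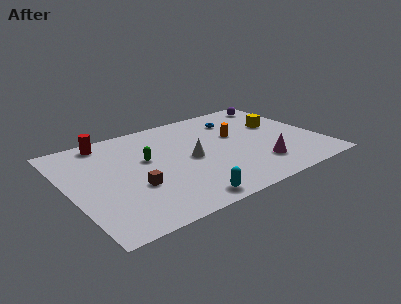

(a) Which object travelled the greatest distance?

the white cone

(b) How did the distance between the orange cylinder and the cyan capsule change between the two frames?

-2.4

They were about 8.8 units apart before and 6.4 after — 2.4 units closer together.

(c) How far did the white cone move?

3.8

The white cone moved from about (9.1, 1.5) to (7.0, 4.7), a distance of √(2.1² + 3.2²) ≈ 3.8.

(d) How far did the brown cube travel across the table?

1.8

From (1.7, 3.3) to (3.5, 3.5), the brown cube covered √(1.8² + 0.2²) ≈ 1.8 units.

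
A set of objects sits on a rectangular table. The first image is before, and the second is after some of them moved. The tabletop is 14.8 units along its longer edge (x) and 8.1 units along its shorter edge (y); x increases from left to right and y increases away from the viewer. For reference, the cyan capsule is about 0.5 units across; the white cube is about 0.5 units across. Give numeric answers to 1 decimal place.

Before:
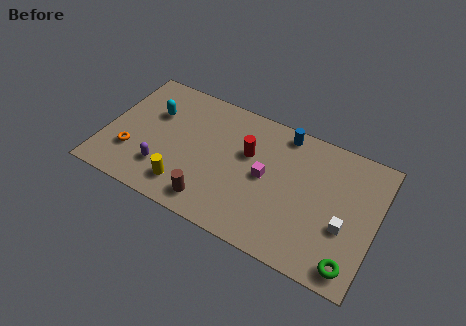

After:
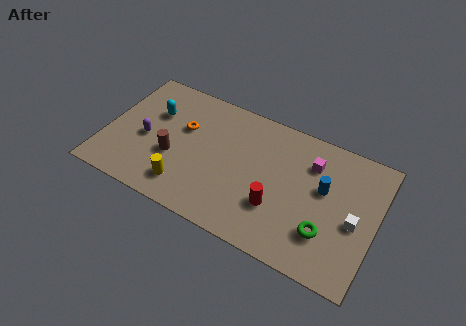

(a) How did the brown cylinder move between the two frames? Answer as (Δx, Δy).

(-2.4, 1.8)

The brown cylinder started near (6.2, 1.3) and ended near (3.8, 3.1).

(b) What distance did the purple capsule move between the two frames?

1.9

The purple capsule was near (3.4, 2.1) before and (2.2, 3.6) after, so it travelled √(1.2² + 1.5²) ≈ 1.9 units.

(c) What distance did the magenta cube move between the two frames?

3.0

The magenta cube was near (8.8, 4.1) before and (11.1, 6.0) after, so it travelled √(2.3² + 1.9²) ≈ 3.0 units.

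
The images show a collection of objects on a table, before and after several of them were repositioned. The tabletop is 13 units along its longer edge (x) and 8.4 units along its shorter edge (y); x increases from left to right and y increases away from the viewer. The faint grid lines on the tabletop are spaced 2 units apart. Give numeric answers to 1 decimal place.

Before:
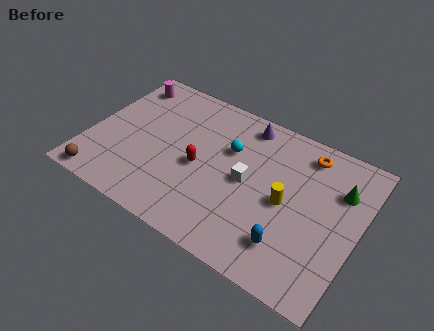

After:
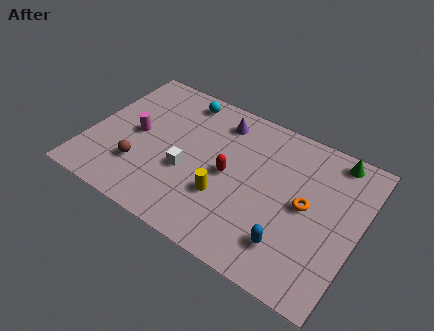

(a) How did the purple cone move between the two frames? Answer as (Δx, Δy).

(-1.2, -0.4)

The purple cone started near (7.1, 7.3) and ended near (5.9, 6.9).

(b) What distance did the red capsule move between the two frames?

1.4

The red capsule moved from about (5.4, 3.8) to (6.8, 4.1), a distance of √(1.4² + 0.3²) ≈ 1.4.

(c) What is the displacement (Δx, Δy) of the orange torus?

(0.4, -2.8)

From the two frames, the orange torus sits at roughly (10.1, 7.1) before and (10.5, 4.3) after.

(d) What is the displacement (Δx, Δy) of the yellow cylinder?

(-2.8, -1.2)

The yellow cylinder started near (9.6, 4.0) and ended near (6.8, 2.8).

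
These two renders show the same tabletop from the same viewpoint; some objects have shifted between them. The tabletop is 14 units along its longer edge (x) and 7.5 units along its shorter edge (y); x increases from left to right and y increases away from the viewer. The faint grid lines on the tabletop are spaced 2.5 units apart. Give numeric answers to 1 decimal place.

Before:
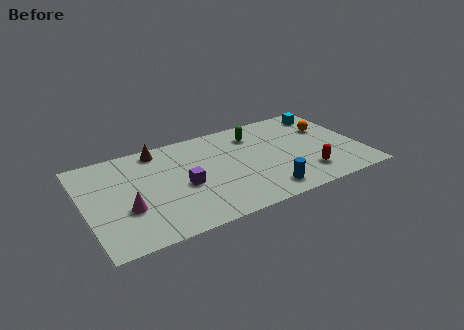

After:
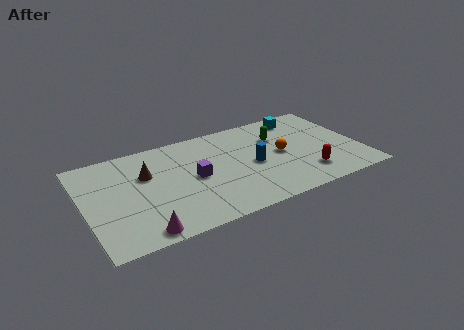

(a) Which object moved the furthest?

the orange sphere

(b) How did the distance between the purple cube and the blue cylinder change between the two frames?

-1.4

The distance was about 4.4 in the first image and 3.0 in the second, so they moved 1.4 units closer together.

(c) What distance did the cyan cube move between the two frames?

1.3

From (12.7, 6.3) to (11.4, 6.4), the cyan cube covered √(1.3² + 0.1²) ≈ 1.3 units.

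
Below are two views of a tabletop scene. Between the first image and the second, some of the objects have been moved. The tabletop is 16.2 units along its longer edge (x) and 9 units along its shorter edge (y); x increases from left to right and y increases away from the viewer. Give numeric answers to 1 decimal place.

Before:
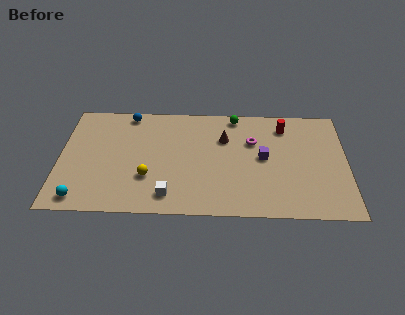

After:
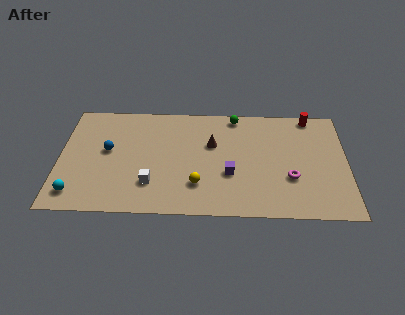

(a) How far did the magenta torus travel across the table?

3.6

From (10.9, 6.0) to (13.0, 3.1), the magenta torus covered √(2.1² + 2.9²) ≈ 3.6 units.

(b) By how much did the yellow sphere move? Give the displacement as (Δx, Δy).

(2.8, -0.5)

From the two frames, the yellow sphere sits at roughly (5.0, 2.9) before and (7.8, 2.4) after.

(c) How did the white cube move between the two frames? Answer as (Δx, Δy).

(-1.0, 0.9)

The white cube started near (6.2, 1.5) and ended near (5.2, 2.4).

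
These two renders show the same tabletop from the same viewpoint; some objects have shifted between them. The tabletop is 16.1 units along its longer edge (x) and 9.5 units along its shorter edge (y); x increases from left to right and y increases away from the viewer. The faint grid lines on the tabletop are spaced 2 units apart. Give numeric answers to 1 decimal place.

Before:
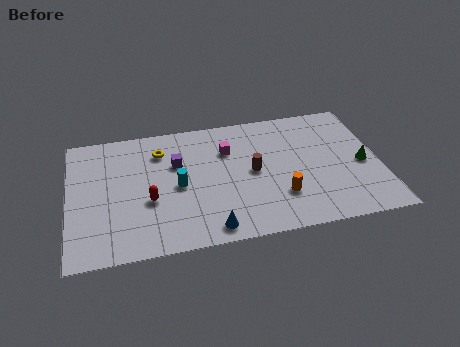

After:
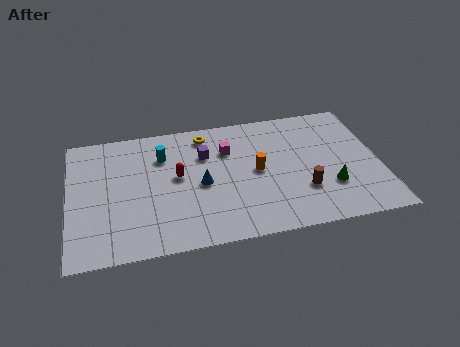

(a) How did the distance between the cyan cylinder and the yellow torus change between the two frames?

-0.3

The distance was about 2.9 in the first image and 2.6 in the second, so they moved 0.3 units closer together.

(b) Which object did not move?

the magenta cube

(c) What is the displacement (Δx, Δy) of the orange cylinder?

(-1.1, 2.1)

The orange cylinder was at about (10.8, 2.7) and moved to about (9.7, 4.8).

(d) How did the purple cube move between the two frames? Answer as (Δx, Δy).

(1.5, 0.4)

The purple cube was at about (5.6, 6.2) and moved to about (7.1, 6.6).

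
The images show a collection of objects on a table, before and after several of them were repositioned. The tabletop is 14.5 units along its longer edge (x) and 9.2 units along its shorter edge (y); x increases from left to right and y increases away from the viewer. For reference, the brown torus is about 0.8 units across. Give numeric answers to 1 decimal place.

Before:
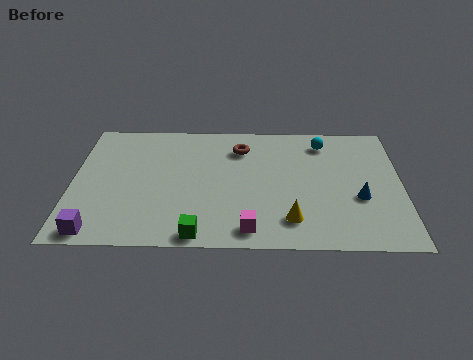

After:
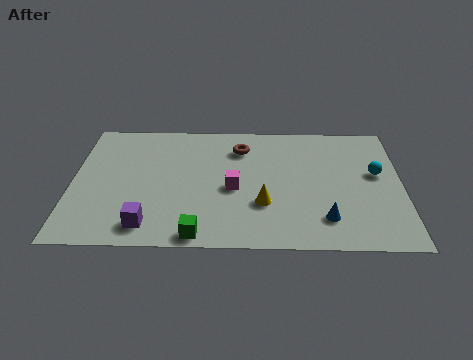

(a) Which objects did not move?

the brown torus and the green cube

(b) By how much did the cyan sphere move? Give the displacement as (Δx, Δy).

(2.3, -2.3)

The cyan sphere was at about (11.1, 7.6) and moved to about (13.4, 5.3).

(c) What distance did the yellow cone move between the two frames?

1.6

The yellow cone was near (9.6, 1.9) before and (8.4, 3.0) after, so it travelled √(1.2² + 1.1²) ≈ 1.6 units.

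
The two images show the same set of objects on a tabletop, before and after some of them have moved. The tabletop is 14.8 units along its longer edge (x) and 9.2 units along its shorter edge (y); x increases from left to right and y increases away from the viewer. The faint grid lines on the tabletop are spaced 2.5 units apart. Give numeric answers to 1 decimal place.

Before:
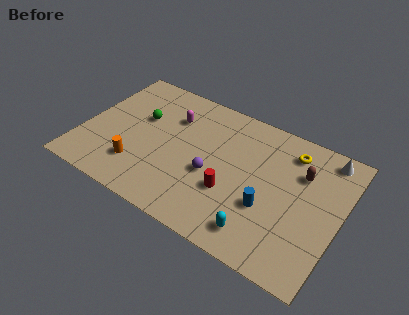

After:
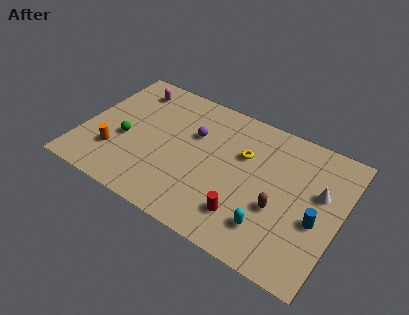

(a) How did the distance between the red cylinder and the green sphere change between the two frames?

+1.3

They were about 6.2 units apart before and 7.5 after — 1.3 units further apart.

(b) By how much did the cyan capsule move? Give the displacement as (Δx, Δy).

(0.5, 0.6)

The cyan capsule started near (10.7, 1.5) and ended near (11.2, 2.1).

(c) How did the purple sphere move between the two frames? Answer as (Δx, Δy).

(-1.4, 2.2)

The purple sphere was at about (7.6, 3.8) and moved to about (6.2, 6.0).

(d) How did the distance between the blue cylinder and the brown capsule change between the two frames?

-1.3

They were about 3.4 units apart before and 2.1 after — 1.3 units closer together.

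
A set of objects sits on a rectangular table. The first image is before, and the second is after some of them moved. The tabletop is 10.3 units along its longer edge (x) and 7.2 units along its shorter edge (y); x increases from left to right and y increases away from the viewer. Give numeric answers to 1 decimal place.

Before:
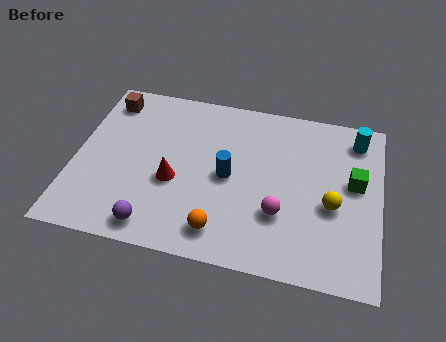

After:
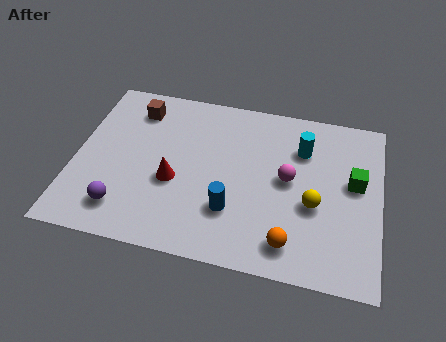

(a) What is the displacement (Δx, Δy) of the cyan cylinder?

(-1.8, -0.8)

The cyan cylinder was at about (9.4, 6.0) and moved to about (7.6, 5.2).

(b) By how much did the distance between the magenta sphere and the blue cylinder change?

+0.3

The distance was about 2.2 in the first image and 2.5 in the second, so they moved 0.3 units further apart.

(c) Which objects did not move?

the green cube and the red cone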